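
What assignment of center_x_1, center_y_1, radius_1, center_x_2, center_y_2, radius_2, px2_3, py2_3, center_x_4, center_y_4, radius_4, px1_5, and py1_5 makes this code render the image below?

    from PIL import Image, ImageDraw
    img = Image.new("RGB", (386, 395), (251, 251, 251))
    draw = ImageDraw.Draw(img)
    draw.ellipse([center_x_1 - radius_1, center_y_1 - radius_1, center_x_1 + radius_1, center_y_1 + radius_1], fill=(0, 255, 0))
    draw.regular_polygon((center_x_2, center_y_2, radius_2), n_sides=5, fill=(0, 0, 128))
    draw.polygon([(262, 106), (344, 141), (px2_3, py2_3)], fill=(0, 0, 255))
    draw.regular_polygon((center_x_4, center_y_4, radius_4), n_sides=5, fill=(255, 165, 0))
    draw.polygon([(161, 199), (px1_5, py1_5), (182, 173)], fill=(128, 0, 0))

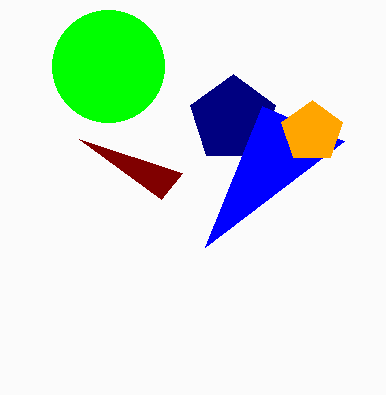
center_x_1 = 108; center_y_1 = 66; radius_1 = 56; center_x_2 = 233; center_y_2 = 119; radius_2 = 45; px2_3 = 205; py2_3 = 247; center_x_4 = 312; center_y_4 = 132; radius_4 = 32; px1_5 = 79; py1_5 = 139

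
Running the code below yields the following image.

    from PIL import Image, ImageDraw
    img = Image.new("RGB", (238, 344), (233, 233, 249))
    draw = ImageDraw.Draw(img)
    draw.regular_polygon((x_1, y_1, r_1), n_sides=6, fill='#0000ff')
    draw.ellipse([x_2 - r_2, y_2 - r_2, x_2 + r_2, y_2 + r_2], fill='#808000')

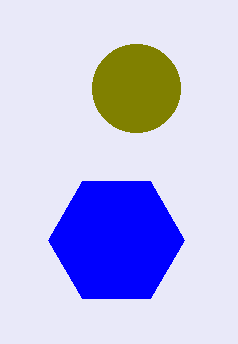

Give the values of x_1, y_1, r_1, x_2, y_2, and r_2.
x_1 = 116, y_1 = 240, r_1 = 68, x_2 = 136, y_2 = 88, r_2 = 44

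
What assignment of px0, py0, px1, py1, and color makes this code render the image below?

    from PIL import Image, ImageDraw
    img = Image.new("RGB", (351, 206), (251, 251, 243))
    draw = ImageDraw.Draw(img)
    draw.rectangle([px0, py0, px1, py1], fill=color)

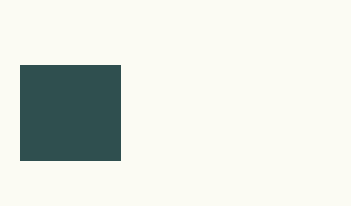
px0 = 20, py0 = 65, px1 = 120, py1 = 160, color = 'darkslategray'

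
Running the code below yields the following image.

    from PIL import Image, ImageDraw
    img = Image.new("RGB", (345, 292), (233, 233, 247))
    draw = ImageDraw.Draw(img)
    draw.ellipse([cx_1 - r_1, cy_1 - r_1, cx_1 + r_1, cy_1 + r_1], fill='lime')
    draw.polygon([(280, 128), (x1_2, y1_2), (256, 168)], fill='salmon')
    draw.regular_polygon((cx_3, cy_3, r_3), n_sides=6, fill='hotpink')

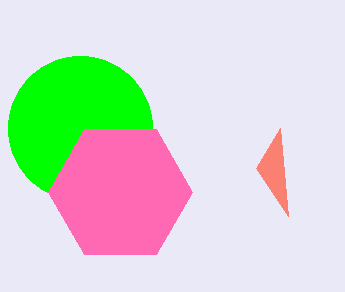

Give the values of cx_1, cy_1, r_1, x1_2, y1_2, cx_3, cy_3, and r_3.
cx_1 = 80; cy_1 = 128; r_1 = 72; x1_2 = 288; y1_2 = 216; cx_3 = 120; cy_3 = 192; r_3 = 72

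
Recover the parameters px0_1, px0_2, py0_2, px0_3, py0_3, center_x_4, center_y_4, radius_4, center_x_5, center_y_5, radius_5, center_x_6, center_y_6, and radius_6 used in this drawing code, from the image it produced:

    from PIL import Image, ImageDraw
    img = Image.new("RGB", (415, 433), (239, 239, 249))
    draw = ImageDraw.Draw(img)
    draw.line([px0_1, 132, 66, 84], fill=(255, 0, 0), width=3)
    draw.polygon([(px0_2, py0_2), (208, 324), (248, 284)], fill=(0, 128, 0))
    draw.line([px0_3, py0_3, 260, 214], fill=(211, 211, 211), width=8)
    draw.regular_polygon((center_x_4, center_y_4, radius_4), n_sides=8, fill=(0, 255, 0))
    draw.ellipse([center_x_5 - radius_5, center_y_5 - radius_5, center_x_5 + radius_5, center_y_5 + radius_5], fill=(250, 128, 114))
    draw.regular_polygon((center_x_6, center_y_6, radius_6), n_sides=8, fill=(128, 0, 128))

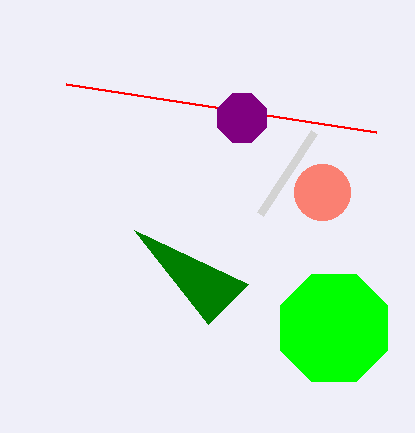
px0_1 = 376
px0_2 = 134
py0_2 = 230
px0_3 = 314
py0_3 = 132
center_x_4 = 334
center_y_4 = 328
radius_4 = 58
center_x_5 = 322
center_y_5 = 192
radius_5 = 28
center_x_6 = 242
center_y_6 = 118
radius_6 = 26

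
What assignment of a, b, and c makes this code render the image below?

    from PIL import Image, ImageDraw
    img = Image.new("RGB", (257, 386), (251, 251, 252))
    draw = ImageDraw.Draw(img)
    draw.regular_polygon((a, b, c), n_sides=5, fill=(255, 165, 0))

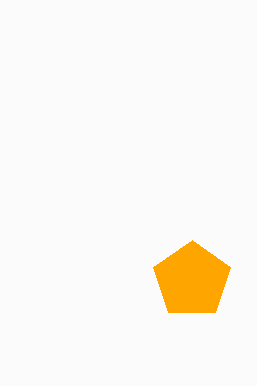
a = 192, b = 280, c = 40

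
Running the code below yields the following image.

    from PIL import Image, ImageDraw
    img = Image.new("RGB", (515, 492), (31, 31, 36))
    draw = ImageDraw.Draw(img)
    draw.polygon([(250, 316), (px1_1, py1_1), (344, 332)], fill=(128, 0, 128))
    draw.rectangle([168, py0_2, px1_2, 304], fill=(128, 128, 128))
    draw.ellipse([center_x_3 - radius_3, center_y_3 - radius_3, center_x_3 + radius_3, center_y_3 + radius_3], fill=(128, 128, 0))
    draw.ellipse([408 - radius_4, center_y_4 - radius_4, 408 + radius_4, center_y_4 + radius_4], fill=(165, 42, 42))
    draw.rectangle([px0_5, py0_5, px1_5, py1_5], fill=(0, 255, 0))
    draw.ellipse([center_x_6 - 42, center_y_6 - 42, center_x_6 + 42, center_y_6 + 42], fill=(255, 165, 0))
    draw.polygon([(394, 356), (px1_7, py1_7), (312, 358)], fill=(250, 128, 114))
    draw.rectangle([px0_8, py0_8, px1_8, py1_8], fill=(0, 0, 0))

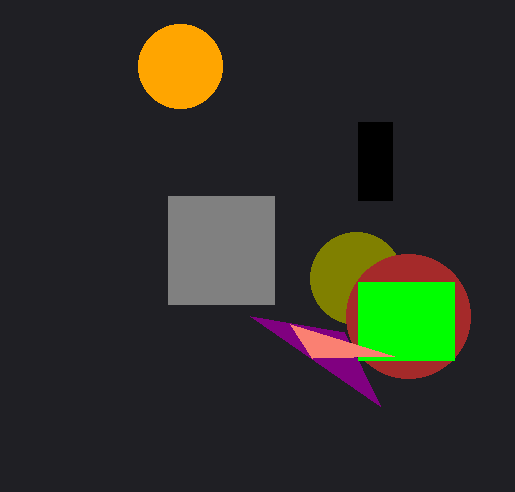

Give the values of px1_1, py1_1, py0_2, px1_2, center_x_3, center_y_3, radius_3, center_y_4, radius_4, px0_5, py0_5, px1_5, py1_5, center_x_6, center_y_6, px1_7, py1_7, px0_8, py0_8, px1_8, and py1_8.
px1_1 = 380
py1_1 = 406
py0_2 = 196
px1_2 = 274
center_x_3 = 356
center_y_3 = 278
radius_3 = 46
center_y_4 = 316
radius_4 = 62
px0_5 = 358
py0_5 = 282
px1_5 = 454
py1_5 = 360
center_x_6 = 180
center_y_6 = 66
px1_7 = 290
py1_7 = 324
px0_8 = 358
py0_8 = 122
px1_8 = 392
py1_8 = 200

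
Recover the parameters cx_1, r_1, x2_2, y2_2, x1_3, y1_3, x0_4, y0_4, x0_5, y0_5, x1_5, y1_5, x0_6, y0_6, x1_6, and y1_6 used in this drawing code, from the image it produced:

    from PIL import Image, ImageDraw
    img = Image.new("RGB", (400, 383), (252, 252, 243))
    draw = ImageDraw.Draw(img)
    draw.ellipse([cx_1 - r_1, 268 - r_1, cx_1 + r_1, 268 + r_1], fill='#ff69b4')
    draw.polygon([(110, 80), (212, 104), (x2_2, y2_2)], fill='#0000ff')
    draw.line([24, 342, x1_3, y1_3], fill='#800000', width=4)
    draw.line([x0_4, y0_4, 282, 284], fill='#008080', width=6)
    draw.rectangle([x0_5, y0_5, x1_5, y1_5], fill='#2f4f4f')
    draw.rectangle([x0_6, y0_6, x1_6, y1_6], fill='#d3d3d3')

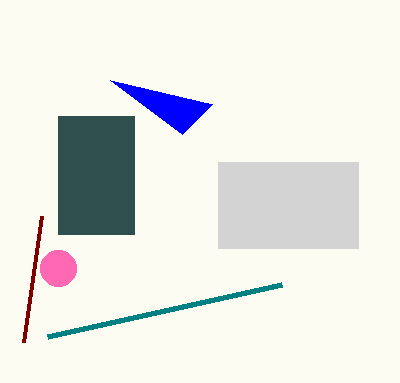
cx_1 = 58
r_1 = 18
x2_2 = 182
y2_2 = 134
x1_3 = 42
y1_3 = 216
x0_4 = 48
y0_4 = 336
x0_5 = 58
y0_5 = 116
x1_5 = 134
y1_5 = 234
x0_6 = 218
y0_6 = 162
x1_6 = 358
y1_6 = 248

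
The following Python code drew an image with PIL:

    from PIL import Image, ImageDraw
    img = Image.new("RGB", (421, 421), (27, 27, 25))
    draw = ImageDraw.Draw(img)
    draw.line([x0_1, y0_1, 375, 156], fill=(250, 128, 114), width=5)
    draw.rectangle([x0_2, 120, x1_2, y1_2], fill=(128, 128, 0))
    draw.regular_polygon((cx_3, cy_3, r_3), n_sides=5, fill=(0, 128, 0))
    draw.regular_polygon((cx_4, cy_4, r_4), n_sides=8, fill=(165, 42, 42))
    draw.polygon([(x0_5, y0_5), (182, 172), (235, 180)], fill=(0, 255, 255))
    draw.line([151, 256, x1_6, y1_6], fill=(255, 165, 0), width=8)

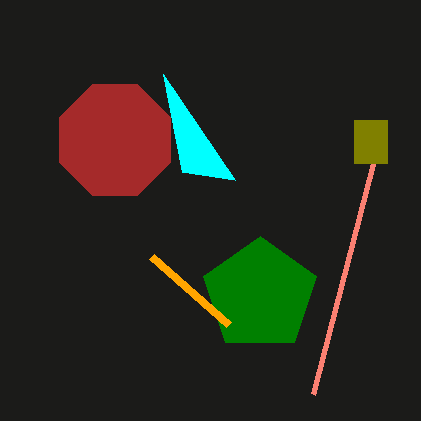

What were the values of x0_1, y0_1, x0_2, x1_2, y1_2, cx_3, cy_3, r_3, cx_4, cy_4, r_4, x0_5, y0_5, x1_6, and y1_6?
x0_1 = 313, y0_1 = 394, x0_2 = 354, x1_2 = 387, y1_2 = 163, cx_3 = 260, cy_3 = 295, r_3 = 59, cx_4 = 115, cy_4 = 140, r_4 = 60, x0_5 = 163, y0_5 = 74, x1_6 = 228, y1_6 = 324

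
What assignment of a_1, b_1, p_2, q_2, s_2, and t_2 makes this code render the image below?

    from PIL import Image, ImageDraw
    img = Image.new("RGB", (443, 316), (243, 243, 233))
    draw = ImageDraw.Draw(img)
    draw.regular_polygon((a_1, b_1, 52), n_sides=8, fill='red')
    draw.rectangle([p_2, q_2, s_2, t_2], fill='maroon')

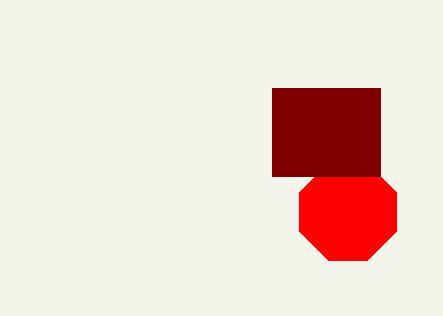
a_1 = 348
b_1 = 212
p_2 = 272
q_2 = 88
s_2 = 380
t_2 = 176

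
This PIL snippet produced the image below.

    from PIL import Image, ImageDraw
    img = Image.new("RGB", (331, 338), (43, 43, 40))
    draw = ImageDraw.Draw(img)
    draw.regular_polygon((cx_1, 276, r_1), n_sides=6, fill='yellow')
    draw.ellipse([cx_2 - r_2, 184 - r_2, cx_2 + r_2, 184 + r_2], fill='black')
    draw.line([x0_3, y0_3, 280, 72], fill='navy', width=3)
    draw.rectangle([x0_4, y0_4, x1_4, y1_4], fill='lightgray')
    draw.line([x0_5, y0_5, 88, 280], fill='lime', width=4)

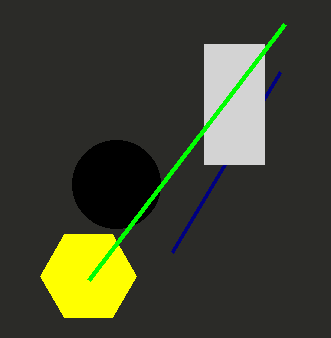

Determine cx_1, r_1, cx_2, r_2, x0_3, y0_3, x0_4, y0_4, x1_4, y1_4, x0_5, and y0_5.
cx_1 = 88, r_1 = 48, cx_2 = 116, r_2 = 44, x0_3 = 172, y0_3 = 252, x0_4 = 204, y0_4 = 44, x1_4 = 264, y1_4 = 164, x0_5 = 284, y0_5 = 24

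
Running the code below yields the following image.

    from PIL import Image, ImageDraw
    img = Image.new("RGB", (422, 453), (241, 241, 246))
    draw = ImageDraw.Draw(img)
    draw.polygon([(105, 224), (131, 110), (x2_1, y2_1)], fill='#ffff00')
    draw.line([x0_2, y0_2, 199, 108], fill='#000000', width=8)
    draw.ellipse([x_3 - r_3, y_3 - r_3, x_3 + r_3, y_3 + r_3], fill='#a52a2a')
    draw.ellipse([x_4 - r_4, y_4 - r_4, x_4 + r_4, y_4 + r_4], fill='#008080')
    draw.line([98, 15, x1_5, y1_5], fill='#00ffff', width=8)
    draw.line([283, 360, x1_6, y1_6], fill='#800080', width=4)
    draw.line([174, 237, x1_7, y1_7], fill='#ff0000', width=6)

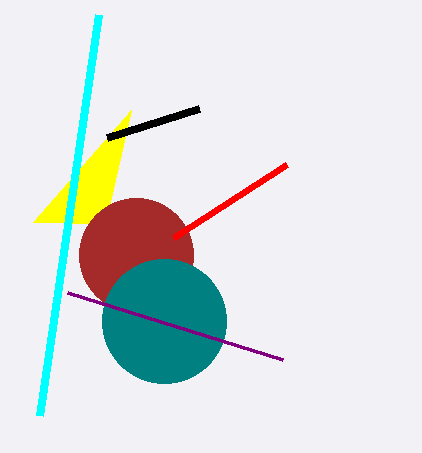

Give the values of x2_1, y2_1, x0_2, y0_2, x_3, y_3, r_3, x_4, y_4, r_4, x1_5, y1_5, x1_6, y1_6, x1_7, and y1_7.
x2_1 = 33
y2_1 = 222
x0_2 = 107
y0_2 = 137
x_3 = 136
y_3 = 255
r_3 = 57
x_4 = 164
y_4 = 321
r_4 = 62
x1_5 = 39
y1_5 = 416
x1_6 = 68
y1_6 = 293
x1_7 = 287
y1_7 = 164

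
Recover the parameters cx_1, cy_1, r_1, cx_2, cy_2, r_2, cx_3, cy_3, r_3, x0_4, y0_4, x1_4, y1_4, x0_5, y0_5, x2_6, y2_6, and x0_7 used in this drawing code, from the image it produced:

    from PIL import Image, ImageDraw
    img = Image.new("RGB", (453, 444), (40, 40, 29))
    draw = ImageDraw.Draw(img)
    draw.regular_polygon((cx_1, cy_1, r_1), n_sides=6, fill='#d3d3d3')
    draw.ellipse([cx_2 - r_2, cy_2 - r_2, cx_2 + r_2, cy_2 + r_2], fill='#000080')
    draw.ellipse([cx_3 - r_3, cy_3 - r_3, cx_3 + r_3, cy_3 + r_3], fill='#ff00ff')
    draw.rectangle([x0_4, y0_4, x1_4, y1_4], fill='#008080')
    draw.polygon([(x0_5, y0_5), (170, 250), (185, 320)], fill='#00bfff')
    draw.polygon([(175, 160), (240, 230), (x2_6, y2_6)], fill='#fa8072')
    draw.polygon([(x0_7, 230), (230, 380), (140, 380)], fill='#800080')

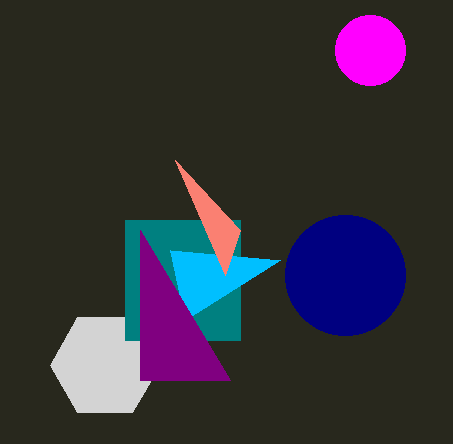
cx_1 = 105; cy_1 = 365; r_1 = 55; cx_2 = 345; cy_2 = 275; r_2 = 60; cx_3 = 370; cy_3 = 50; r_3 = 35; x0_4 = 125; y0_4 = 220; x1_4 = 240; y1_4 = 340; x0_5 = 280; y0_5 = 260; x2_6 = 225; y2_6 = 275; x0_7 = 140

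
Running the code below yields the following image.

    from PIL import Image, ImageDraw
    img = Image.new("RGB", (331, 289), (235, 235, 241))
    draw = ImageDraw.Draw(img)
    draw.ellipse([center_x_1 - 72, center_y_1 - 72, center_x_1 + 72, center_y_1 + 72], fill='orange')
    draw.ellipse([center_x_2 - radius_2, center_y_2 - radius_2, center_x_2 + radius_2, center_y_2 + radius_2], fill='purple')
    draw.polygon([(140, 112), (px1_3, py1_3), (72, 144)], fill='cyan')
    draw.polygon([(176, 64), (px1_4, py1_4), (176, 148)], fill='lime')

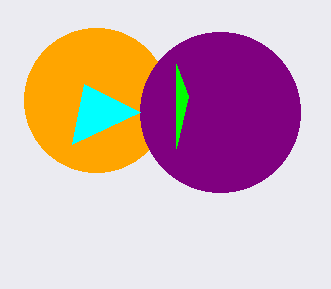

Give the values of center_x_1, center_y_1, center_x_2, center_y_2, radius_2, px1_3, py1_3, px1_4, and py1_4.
center_x_1 = 96
center_y_1 = 100
center_x_2 = 220
center_y_2 = 112
radius_2 = 80
px1_3 = 84
py1_3 = 84
px1_4 = 188
py1_4 = 96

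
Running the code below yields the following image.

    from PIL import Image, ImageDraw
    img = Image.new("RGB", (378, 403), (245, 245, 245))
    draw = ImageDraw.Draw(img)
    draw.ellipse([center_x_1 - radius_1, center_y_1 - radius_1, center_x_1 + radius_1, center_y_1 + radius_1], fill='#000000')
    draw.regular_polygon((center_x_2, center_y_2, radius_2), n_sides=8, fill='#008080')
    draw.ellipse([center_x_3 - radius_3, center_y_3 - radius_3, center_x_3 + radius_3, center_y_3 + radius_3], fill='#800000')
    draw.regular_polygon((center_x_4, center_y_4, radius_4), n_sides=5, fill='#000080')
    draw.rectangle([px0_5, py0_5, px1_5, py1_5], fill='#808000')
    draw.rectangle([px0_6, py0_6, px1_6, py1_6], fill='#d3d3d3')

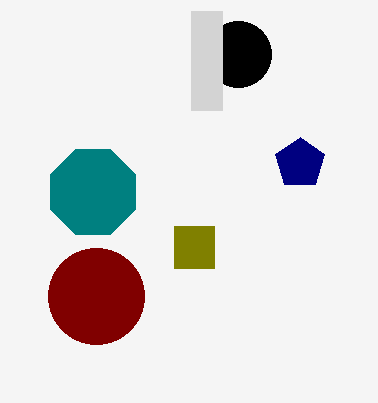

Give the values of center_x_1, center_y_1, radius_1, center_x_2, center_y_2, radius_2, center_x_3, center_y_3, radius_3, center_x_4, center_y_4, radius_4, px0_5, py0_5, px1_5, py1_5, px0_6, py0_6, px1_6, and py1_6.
center_x_1 = 238; center_y_1 = 54; radius_1 = 33; center_x_2 = 93; center_y_2 = 192; radius_2 = 46; center_x_3 = 96; center_y_3 = 296; radius_3 = 48; center_x_4 = 300; center_y_4 = 163; radius_4 = 26; px0_5 = 174; py0_5 = 226; px1_5 = 214; py1_5 = 268; px0_6 = 191; py0_6 = 11; px1_6 = 222; py1_6 = 110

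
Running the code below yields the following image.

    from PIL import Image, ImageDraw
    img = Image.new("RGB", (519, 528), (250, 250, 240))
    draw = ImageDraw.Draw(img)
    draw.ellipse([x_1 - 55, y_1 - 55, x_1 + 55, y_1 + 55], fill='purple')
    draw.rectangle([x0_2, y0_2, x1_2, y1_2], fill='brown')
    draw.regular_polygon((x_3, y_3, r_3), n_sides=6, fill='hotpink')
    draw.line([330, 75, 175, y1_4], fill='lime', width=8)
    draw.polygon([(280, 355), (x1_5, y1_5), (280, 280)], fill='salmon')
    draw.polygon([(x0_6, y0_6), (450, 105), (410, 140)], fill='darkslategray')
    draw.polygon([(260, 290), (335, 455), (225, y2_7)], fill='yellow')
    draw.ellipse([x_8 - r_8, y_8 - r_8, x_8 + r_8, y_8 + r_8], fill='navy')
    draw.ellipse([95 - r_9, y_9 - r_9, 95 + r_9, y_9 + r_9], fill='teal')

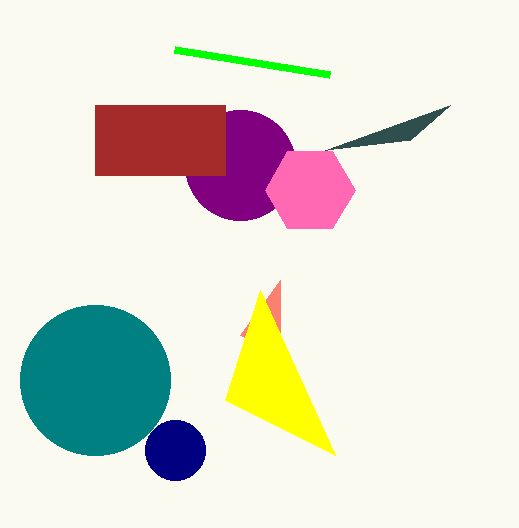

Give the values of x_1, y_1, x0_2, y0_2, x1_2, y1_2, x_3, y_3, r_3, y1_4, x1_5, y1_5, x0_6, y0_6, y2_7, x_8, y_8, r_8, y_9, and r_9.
x_1 = 240, y_1 = 165, x0_2 = 95, y0_2 = 105, x1_2 = 225, y1_2 = 175, x_3 = 310, y_3 = 190, r_3 = 45, y1_4 = 50, x1_5 = 240, y1_5 = 335, x0_6 = 325, y0_6 = 150, y2_7 = 400, x_8 = 175, y_8 = 450, r_8 = 30, y_9 = 380, r_9 = 75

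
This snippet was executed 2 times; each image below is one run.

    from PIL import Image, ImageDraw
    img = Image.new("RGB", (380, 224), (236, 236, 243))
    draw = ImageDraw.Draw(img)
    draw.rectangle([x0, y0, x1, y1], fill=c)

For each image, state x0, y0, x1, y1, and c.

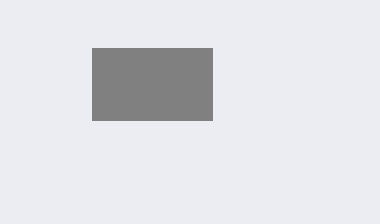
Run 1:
x0 = 92; y0 = 48; x1 = 212; y1 = 120; c = 'gray'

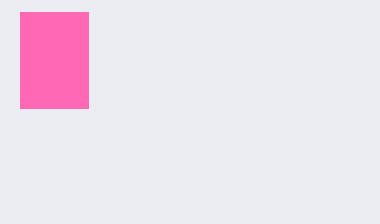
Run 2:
x0 = 20, y0 = 12, x1 = 88, y1 = 108, c = 'hotpink'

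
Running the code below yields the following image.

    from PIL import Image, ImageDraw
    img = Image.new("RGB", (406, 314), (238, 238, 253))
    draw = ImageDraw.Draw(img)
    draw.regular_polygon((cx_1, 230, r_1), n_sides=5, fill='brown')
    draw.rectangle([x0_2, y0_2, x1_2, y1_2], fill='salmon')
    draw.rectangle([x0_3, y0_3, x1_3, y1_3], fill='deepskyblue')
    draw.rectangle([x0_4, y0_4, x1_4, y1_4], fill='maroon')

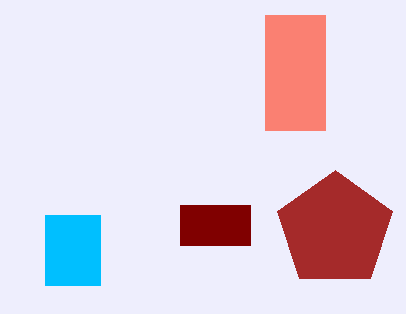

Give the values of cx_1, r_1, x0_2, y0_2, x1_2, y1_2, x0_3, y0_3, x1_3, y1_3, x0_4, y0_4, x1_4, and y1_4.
cx_1 = 335
r_1 = 60
x0_2 = 265
y0_2 = 15
x1_2 = 325
y1_2 = 130
x0_3 = 45
y0_3 = 215
x1_3 = 100
y1_3 = 285
x0_4 = 180
y0_4 = 205
x1_4 = 250
y1_4 = 245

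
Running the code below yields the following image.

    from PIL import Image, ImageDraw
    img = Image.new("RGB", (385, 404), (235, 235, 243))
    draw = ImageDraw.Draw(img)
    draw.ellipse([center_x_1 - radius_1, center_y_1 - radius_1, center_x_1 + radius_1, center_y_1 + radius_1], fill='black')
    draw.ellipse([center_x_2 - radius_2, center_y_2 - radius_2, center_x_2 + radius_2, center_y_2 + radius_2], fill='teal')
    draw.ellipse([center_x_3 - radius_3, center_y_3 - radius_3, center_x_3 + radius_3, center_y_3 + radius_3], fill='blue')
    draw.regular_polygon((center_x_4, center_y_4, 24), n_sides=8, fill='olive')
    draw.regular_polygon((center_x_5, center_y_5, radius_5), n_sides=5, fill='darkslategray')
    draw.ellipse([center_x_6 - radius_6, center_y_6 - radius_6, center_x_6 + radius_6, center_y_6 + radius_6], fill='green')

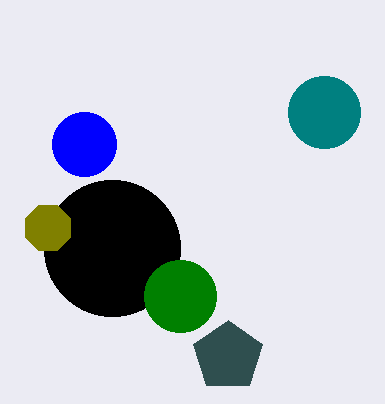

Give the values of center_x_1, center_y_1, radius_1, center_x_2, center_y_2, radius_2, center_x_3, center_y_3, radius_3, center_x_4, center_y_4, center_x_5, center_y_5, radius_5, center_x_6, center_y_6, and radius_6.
center_x_1 = 112, center_y_1 = 248, radius_1 = 68, center_x_2 = 324, center_y_2 = 112, radius_2 = 36, center_x_3 = 84, center_y_3 = 144, radius_3 = 32, center_x_4 = 48, center_y_4 = 228, center_x_5 = 228, center_y_5 = 356, radius_5 = 36, center_x_6 = 180, center_y_6 = 296, radius_6 = 36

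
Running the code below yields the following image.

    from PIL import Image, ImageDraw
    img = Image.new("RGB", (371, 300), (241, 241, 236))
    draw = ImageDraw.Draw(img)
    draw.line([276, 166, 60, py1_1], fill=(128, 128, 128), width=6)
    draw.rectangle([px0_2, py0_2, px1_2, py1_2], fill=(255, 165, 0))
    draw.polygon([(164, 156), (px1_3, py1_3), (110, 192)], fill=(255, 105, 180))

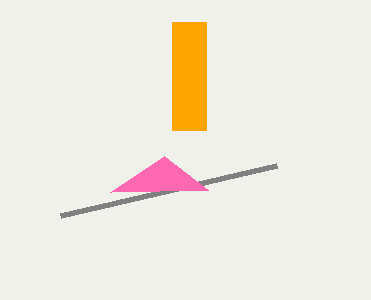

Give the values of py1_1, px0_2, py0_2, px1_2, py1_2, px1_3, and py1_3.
py1_1 = 216
px0_2 = 172
py0_2 = 22
px1_2 = 206
py1_2 = 130
px1_3 = 208
py1_3 = 190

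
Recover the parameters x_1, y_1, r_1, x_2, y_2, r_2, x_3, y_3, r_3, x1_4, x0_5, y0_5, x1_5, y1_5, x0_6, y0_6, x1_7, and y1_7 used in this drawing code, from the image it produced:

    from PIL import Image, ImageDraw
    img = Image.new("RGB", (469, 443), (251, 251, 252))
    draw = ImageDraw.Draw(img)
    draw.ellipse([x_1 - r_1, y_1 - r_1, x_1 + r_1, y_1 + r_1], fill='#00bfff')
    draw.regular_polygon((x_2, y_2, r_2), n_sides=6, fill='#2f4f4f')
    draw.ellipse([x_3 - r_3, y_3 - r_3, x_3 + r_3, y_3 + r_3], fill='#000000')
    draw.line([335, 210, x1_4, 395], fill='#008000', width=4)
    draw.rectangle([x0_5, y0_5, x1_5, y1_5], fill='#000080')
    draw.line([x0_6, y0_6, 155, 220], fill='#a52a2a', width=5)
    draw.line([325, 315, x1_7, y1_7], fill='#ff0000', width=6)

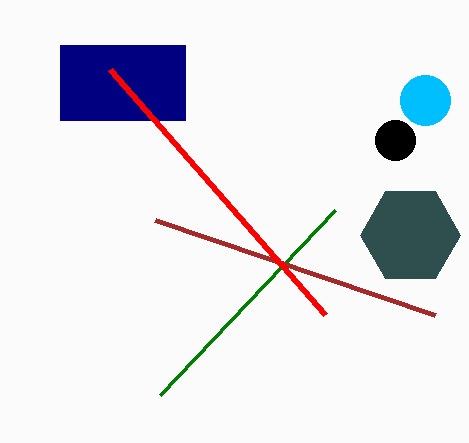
x_1 = 425, y_1 = 100, r_1 = 25, x_2 = 410, y_2 = 235, r_2 = 50, x_3 = 395, y_3 = 140, r_3 = 20, x1_4 = 160, x0_5 = 60, y0_5 = 45, x1_5 = 185, y1_5 = 120, x0_6 = 435, y0_6 = 315, x1_7 = 110, y1_7 = 70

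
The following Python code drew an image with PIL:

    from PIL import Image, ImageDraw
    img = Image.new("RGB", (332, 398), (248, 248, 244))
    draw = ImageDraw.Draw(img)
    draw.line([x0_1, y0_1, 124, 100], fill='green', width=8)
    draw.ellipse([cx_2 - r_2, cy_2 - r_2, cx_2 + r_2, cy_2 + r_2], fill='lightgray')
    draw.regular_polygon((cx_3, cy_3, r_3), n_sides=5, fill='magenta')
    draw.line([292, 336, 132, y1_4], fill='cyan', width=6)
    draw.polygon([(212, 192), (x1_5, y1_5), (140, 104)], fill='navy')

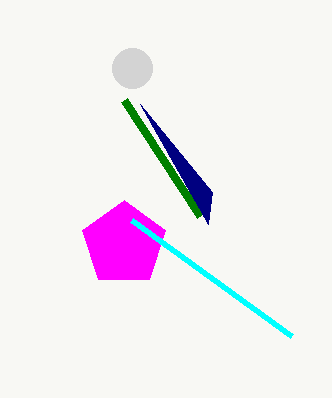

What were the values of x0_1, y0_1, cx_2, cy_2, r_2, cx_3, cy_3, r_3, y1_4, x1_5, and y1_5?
x0_1 = 200, y0_1 = 216, cx_2 = 132, cy_2 = 68, r_2 = 20, cx_3 = 124, cy_3 = 244, r_3 = 44, y1_4 = 220, x1_5 = 208, y1_5 = 224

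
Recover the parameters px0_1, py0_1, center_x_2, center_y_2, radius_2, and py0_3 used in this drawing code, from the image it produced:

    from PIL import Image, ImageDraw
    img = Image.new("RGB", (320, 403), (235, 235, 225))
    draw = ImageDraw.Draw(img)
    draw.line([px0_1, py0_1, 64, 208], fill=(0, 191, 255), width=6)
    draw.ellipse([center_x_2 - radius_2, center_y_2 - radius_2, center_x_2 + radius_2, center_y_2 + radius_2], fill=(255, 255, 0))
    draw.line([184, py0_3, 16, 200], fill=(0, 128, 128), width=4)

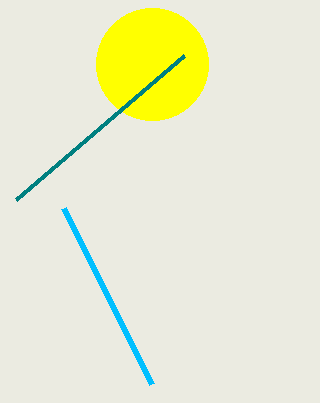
px0_1 = 152
py0_1 = 384
center_x_2 = 152
center_y_2 = 64
radius_2 = 56
py0_3 = 56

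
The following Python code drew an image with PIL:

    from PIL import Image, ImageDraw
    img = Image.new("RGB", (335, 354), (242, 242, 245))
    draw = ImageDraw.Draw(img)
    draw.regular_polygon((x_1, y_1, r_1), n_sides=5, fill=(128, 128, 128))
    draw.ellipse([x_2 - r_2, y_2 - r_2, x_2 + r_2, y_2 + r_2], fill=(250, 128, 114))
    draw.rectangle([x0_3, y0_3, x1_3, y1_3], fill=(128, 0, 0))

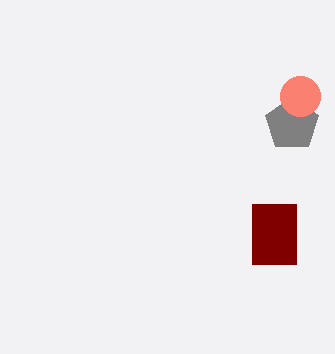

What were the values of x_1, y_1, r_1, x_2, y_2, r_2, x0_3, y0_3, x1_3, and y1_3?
x_1 = 292, y_1 = 124, r_1 = 28, x_2 = 300, y_2 = 96, r_2 = 20, x0_3 = 252, y0_3 = 204, x1_3 = 296, y1_3 = 264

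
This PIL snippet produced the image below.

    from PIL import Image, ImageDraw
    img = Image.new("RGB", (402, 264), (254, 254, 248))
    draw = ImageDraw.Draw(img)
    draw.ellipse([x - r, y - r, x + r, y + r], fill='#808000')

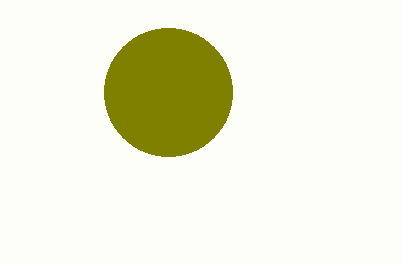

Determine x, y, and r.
x = 168; y = 92; r = 64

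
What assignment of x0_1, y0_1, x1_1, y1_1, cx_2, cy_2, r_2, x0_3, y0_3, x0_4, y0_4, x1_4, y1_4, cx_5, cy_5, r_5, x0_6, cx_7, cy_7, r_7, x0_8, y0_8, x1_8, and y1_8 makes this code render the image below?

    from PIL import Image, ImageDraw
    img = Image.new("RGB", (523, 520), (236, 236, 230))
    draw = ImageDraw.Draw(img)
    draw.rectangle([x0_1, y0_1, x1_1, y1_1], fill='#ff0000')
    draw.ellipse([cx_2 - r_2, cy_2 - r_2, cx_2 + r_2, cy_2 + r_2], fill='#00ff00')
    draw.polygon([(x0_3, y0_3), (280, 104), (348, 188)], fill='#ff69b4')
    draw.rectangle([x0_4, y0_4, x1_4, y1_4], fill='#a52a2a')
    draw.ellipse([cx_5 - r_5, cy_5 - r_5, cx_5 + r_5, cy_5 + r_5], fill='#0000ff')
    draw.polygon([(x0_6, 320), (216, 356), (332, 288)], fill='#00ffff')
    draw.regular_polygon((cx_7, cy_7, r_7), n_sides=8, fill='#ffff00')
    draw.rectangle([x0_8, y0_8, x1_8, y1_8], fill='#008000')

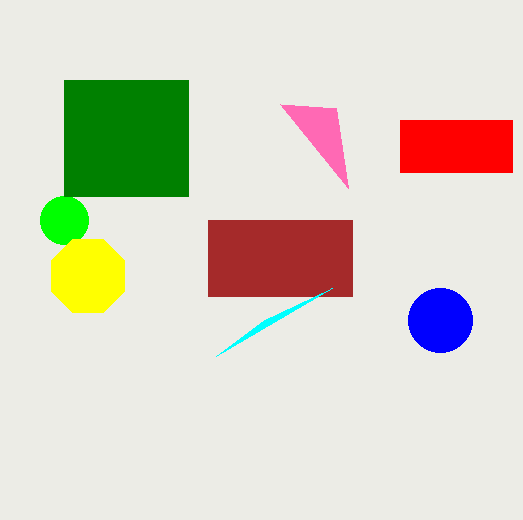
x0_1 = 400, y0_1 = 120, x1_1 = 512, y1_1 = 172, cx_2 = 64, cy_2 = 220, r_2 = 24, x0_3 = 336, y0_3 = 108, x0_4 = 208, y0_4 = 220, x1_4 = 352, y1_4 = 296, cx_5 = 440, cy_5 = 320, r_5 = 32, x0_6 = 264, cx_7 = 88, cy_7 = 276, r_7 = 40, x0_8 = 64, y0_8 = 80, x1_8 = 188, y1_8 = 196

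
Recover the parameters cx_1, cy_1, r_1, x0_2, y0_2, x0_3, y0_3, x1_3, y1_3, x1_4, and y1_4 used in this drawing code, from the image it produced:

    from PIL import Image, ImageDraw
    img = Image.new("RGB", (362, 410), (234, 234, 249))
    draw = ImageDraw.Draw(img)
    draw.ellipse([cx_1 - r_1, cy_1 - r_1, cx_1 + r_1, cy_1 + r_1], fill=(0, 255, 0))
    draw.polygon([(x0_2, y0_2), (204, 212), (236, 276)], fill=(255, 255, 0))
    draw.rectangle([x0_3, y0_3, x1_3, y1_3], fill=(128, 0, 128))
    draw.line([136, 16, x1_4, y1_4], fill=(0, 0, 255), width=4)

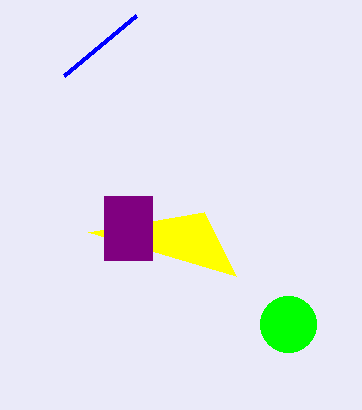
cx_1 = 288; cy_1 = 324; r_1 = 28; x0_2 = 88; y0_2 = 232; x0_3 = 104; y0_3 = 196; x1_3 = 152; y1_3 = 260; x1_4 = 64; y1_4 = 76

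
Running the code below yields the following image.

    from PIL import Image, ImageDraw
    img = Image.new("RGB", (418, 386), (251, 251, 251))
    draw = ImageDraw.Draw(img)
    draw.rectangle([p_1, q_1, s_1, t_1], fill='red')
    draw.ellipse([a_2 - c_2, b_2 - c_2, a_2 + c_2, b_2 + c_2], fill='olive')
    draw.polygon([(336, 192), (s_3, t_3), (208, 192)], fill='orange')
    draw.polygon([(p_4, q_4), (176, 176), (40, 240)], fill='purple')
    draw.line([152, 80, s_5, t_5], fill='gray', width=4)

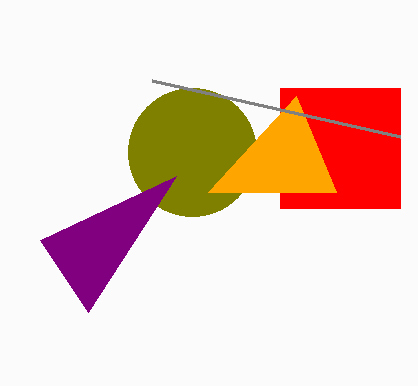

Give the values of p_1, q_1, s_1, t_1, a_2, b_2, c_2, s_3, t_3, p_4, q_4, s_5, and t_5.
p_1 = 280, q_1 = 88, s_1 = 400, t_1 = 208, a_2 = 192, b_2 = 152, c_2 = 64, s_3 = 296, t_3 = 96, p_4 = 88, q_4 = 312, s_5 = 400, t_5 = 136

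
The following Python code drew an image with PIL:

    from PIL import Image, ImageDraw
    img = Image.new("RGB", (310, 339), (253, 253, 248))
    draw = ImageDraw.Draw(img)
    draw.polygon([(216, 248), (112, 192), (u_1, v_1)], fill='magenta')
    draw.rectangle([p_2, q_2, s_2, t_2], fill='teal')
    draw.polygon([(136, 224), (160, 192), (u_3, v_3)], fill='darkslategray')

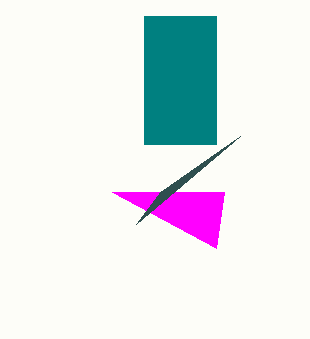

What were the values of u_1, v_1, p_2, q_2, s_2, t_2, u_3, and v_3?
u_1 = 224; v_1 = 192; p_2 = 144; q_2 = 16; s_2 = 216; t_2 = 144; u_3 = 240; v_3 = 136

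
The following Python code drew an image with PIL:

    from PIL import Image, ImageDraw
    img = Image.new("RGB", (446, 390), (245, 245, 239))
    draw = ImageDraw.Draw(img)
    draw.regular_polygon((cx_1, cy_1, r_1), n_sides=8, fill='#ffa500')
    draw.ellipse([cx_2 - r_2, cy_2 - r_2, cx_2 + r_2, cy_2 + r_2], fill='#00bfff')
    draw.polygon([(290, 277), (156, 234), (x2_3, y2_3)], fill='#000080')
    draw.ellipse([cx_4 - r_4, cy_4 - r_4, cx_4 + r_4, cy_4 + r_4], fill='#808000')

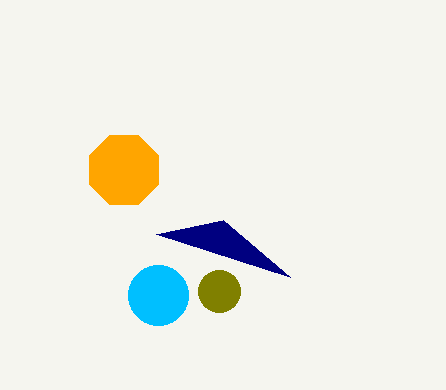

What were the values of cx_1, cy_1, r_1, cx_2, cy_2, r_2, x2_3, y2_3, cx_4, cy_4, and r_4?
cx_1 = 124; cy_1 = 170; r_1 = 37; cx_2 = 158; cy_2 = 295; r_2 = 30; x2_3 = 223; y2_3 = 220; cx_4 = 219; cy_4 = 291; r_4 = 21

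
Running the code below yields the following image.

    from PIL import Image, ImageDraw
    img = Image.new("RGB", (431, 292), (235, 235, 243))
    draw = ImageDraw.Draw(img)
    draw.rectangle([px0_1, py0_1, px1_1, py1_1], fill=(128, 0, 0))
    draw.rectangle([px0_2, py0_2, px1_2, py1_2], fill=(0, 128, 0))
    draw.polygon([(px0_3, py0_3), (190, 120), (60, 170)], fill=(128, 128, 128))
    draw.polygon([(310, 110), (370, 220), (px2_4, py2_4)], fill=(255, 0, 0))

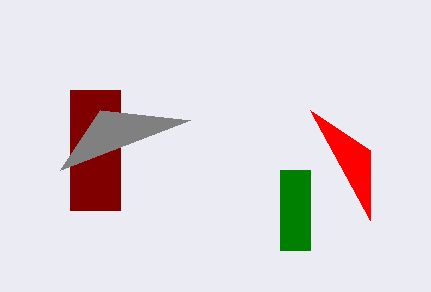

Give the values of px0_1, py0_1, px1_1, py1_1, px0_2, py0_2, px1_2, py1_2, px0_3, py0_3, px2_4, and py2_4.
px0_1 = 70
py0_1 = 90
px1_1 = 120
py1_1 = 210
px0_2 = 280
py0_2 = 170
px1_2 = 310
py1_2 = 250
px0_3 = 100
py0_3 = 110
px2_4 = 370
py2_4 = 150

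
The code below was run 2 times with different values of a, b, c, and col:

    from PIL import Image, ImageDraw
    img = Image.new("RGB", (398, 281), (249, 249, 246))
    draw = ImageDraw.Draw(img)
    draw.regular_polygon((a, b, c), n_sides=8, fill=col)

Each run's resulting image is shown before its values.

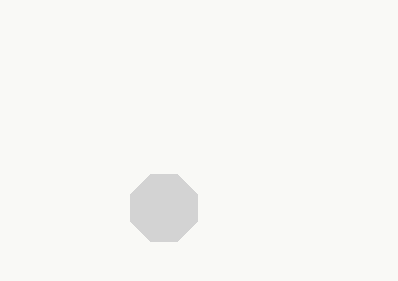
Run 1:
a = 164, b = 208, c = 36, col = 'lightgray'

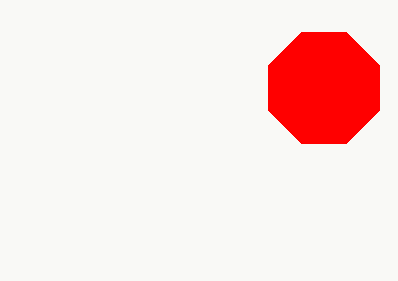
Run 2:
a = 324; b = 88; c = 60; col = 'red'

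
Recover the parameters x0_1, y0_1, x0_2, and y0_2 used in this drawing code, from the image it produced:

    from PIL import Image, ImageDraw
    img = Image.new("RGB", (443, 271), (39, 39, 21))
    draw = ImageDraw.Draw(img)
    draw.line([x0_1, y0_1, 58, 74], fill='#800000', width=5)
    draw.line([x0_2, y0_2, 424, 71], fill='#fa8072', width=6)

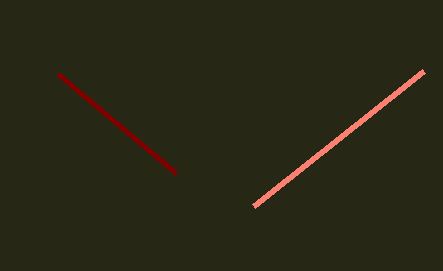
x0_1 = 176; y0_1 = 173; x0_2 = 254; y0_2 = 206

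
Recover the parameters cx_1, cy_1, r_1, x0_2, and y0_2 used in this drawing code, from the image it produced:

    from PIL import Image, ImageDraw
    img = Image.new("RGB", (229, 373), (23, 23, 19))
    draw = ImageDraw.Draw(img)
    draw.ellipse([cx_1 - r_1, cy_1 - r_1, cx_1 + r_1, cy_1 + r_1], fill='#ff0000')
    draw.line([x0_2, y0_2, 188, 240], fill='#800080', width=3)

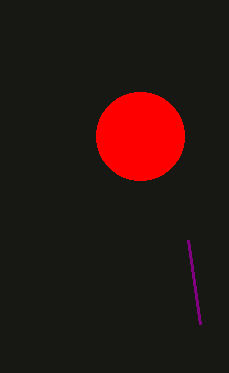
cx_1 = 140, cy_1 = 136, r_1 = 44, x0_2 = 200, y0_2 = 324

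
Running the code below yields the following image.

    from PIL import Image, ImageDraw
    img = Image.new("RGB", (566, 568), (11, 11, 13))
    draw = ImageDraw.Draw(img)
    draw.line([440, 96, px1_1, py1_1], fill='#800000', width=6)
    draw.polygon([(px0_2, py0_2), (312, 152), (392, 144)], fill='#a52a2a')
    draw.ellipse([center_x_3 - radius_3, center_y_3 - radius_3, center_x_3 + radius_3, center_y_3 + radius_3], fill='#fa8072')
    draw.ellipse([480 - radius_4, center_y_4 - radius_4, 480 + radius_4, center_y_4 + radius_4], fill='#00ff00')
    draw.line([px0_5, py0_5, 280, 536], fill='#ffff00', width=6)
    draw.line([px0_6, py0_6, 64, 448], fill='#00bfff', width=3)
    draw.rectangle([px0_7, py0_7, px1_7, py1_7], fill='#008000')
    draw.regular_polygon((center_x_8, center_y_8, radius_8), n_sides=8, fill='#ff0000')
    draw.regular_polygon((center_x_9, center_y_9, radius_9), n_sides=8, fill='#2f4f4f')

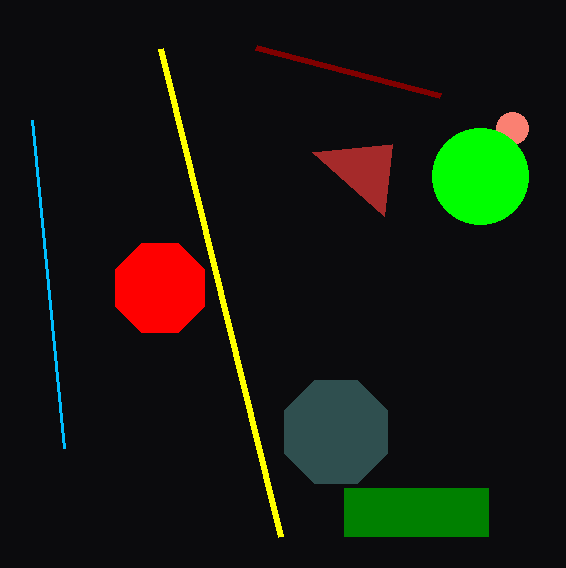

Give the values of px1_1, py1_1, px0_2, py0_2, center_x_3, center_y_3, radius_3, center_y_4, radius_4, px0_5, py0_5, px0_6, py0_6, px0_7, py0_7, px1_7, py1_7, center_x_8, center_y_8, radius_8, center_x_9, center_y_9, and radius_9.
px1_1 = 256
py1_1 = 48
px0_2 = 384
py0_2 = 216
center_x_3 = 512
center_y_3 = 128
radius_3 = 16
center_y_4 = 176
radius_4 = 48
px0_5 = 160
py0_5 = 48
px0_6 = 32
py0_6 = 120
px0_7 = 344
py0_7 = 488
px1_7 = 488
py1_7 = 536
center_x_8 = 160
center_y_8 = 288
radius_8 = 48
center_x_9 = 336
center_y_9 = 432
radius_9 = 56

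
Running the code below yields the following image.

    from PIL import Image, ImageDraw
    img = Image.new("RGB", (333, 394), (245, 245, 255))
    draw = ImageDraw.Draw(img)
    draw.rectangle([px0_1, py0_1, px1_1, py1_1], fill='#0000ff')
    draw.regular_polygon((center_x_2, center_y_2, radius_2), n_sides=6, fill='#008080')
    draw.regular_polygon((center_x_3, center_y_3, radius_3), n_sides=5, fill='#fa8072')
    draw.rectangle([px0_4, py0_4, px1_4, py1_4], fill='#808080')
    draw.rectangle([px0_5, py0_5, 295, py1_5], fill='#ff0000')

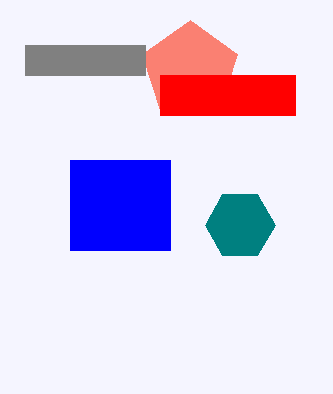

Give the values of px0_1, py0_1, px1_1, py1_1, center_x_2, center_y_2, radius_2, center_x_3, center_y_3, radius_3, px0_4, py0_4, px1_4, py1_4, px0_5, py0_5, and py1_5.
px0_1 = 70, py0_1 = 160, px1_1 = 170, py1_1 = 250, center_x_2 = 240, center_y_2 = 225, radius_2 = 35, center_x_3 = 190, center_y_3 = 70, radius_3 = 50, px0_4 = 25, py0_4 = 45, px1_4 = 145, py1_4 = 75, px0_5 = 160, py0_5 = 75, py1_5 = 115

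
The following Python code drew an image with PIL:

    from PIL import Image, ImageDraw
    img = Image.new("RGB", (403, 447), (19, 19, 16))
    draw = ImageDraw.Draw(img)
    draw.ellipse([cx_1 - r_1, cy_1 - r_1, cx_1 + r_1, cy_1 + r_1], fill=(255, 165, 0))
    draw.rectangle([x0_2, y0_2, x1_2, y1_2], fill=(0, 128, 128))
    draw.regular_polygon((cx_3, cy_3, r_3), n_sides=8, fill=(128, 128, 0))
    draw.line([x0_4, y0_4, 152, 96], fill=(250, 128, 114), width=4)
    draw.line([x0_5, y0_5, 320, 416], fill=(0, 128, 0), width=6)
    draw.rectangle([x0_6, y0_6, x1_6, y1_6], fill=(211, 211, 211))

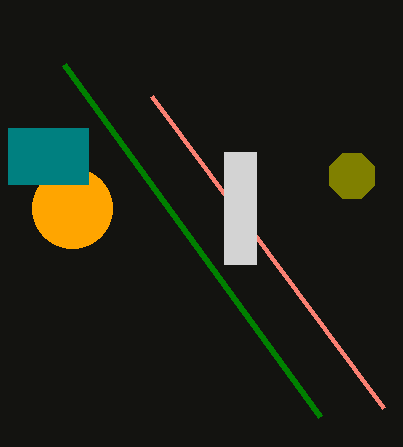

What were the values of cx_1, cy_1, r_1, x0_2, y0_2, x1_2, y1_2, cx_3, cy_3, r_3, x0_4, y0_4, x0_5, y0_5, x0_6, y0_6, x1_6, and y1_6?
cx_1 = 72, cy_1 = 208, r_1 = 40, x0_2 = 8, y0_2 = 128, x1_2 = 88, y1_2 = 184, cx_3 = 352, cy_3 = 176, r_3 = 24, x0_4 = 384, y0_4 = 408, x0_5 = 64, y0_5 = 64, x0_6 = 224, y0_6 = 152, x1_6 = 256, y1_6 = 264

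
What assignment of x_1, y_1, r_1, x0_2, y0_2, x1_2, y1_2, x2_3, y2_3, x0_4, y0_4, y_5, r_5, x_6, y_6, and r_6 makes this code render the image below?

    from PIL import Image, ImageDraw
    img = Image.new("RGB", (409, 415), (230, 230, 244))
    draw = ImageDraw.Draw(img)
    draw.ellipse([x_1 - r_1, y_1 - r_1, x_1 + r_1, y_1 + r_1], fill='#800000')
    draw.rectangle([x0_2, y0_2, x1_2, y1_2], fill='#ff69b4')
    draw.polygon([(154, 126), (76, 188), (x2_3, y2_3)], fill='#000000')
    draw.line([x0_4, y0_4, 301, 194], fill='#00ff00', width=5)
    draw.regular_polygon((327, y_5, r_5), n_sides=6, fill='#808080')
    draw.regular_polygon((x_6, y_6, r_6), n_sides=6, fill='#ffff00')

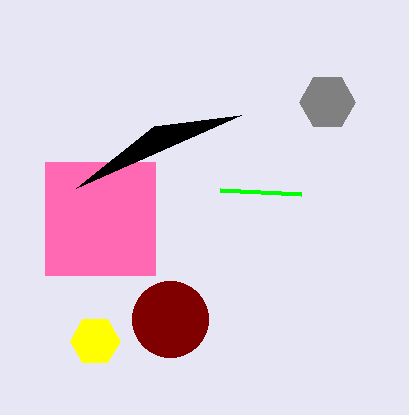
x_1 = 170, y_1 = 319, r_1 = 38, x0_2 = 45, y0_2 = 162, x1_2 = 155, y1_2 = 275, x2_3 = 241, y2_3 = 115, x0_4 = 220, y0_4 = 190, y_5 = 102, r_5 = 28, x_6 = 95, y_6 = 341, r_6 = 25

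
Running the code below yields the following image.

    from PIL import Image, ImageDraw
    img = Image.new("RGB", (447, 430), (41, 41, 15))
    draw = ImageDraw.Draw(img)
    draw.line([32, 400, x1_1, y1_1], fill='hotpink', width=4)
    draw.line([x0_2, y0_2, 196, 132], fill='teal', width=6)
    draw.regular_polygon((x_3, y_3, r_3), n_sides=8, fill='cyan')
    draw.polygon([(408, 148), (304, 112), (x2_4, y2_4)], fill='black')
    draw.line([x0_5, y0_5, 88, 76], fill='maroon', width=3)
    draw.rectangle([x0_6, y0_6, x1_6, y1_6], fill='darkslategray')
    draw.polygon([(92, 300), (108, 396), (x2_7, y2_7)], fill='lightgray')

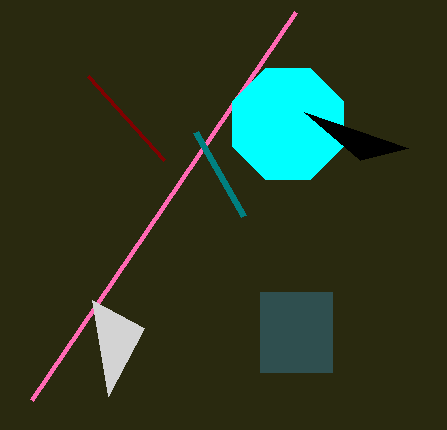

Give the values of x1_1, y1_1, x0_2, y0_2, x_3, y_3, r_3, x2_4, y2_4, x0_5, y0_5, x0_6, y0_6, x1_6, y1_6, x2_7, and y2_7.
x1_1 = 296
y1_1 = 12
x0_2 = 244
y0_2 = 216
x_3 = 288
y_3 = 124
r_3 = 60
x2_4 = 360
y2_4 = 160
x0_5 = 164
y0_5 = 160
x0_6 = 260
y0_6 = 292
x1_6 = 332
y1_6 = 372
x2_7 = 144
y2_7 = 328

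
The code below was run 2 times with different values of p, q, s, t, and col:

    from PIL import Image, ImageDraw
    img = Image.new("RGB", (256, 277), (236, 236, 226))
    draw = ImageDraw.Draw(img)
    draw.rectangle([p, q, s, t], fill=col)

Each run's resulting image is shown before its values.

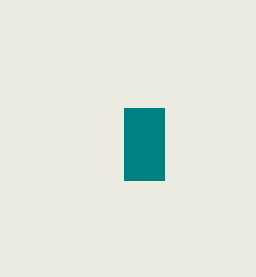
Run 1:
p = 124; q = 108; s = 164; t = 180; col = 'teal'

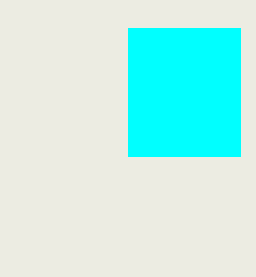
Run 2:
p = 128
q = 28
s = 240
t = 156
col = 'cyan'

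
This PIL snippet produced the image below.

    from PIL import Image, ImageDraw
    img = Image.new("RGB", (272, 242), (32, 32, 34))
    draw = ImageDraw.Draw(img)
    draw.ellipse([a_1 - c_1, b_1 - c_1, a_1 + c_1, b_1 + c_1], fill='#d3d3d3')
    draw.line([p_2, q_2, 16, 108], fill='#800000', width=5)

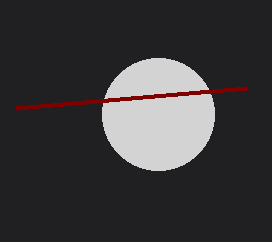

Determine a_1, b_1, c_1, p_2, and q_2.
a_1 = 158
b_1 = 114
c_1 = 56
p_2 = 246
q_2 = 88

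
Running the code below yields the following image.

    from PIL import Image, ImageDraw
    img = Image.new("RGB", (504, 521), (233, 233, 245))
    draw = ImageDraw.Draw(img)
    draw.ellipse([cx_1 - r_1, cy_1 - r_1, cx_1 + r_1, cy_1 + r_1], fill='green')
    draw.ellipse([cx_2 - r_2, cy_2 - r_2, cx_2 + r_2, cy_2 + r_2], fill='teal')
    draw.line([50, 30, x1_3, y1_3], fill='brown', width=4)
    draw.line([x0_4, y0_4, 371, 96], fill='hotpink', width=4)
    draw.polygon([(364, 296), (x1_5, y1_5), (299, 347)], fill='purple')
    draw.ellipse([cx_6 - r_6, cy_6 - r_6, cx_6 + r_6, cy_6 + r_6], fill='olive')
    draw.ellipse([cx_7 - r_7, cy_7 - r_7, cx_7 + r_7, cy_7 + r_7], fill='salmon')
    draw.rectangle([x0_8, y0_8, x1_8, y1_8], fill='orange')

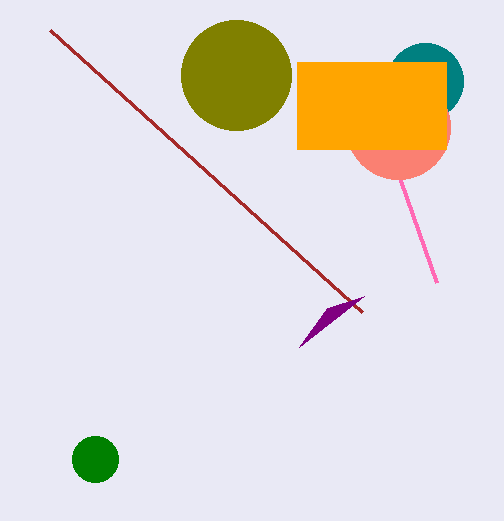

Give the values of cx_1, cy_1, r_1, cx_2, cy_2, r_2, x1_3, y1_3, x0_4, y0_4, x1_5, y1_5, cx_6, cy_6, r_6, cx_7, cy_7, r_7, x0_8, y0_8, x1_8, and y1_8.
cx_1 = 95, cy_1 = 459, r_1 = 23, cx_2 = 425, cy_2 = 81, r_2 = 38, x1_3 = 362, y1_3 = 312, x0_4 = 437, y0_4 = 283, x1_5 = 327, y1_5 = 308, cx_6 = 236, cy_6 = 75, r_6 = 55, cx_7 = 398, cy_7 = 127, r_7 = 52, x0_8 = 297, y0_8 = 62, x1_8 = 446, y1_8 = 149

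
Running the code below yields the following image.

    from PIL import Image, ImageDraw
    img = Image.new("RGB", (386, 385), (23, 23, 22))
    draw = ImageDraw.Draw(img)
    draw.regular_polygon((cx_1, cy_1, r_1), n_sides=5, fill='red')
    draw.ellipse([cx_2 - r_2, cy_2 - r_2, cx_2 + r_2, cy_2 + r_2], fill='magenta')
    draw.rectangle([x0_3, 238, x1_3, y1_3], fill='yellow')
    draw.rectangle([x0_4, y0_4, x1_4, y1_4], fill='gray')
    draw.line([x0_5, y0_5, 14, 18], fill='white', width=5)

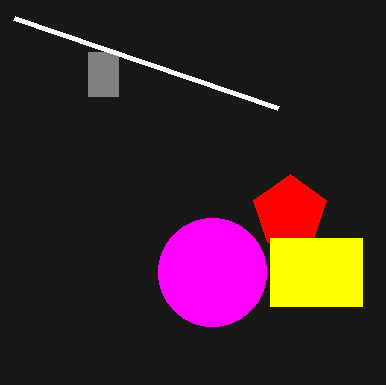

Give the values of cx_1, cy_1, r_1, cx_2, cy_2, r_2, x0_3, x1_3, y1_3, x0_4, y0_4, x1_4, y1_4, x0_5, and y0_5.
cx_1 = 290, cy_1 = 212, r_1 = 38, cx_2 = 212, cy_2 = 272, r_2 = 54, x0_3 = 270, x1_3 = 362, y1_3 = 306, x0_4 = 88, y0_4 = 52, x1_4 = 118, y1_4 = 96, x0_5 = 278, y0_5 = 108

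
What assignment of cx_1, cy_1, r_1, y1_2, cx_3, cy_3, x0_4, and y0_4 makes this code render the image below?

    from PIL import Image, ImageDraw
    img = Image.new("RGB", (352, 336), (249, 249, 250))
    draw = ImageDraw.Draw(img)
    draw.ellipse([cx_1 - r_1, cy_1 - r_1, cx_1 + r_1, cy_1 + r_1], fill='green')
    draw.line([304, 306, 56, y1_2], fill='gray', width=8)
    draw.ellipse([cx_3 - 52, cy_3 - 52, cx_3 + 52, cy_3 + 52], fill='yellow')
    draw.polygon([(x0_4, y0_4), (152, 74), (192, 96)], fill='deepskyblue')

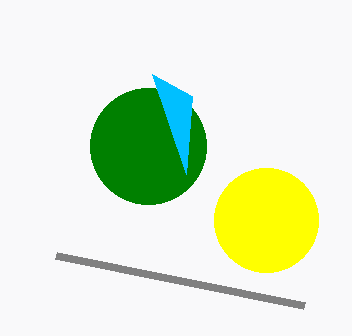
cx_1 = 148, cy_1 = 146, r_1 = 58, y1_2 = 256, cx_3 = 266, cy_3 = 220, x0_4 = 186, y0_4 = 174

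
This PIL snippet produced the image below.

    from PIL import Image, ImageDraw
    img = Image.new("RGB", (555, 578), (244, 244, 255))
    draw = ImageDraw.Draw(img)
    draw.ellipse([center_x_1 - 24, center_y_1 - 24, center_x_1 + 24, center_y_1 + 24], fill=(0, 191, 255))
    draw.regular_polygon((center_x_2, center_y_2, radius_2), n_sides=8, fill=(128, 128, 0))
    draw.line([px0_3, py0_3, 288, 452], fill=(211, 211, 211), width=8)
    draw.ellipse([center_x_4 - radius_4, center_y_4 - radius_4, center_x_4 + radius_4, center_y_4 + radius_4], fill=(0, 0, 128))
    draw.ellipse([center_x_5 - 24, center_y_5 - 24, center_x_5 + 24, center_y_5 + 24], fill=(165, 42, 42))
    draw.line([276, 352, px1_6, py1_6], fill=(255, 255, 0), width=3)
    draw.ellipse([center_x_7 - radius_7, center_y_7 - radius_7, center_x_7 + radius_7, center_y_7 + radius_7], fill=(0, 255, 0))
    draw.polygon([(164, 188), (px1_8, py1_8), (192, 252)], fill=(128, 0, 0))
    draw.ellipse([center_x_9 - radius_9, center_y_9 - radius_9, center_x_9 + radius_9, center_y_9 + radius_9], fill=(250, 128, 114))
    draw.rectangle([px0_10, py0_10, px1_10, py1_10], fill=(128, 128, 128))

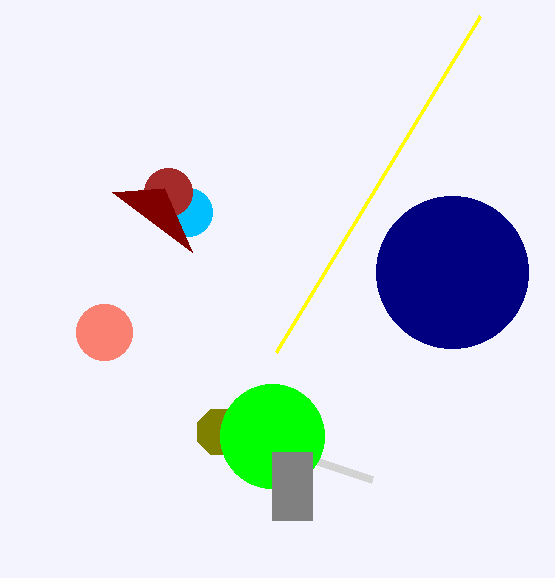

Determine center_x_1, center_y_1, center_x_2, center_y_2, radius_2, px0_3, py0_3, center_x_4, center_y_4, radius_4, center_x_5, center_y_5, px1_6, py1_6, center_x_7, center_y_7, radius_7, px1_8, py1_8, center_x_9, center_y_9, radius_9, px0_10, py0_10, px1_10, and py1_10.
center_x_1 = 188; center_y_1 = 212; center_x_2 = 220; center_y_2 = 432; radius_2 = 24; px0_3 = 372; py0_3 = 480; center_x_4 = 452; center_y_4 = 272; radius_4 = 76; center_x_5 = 168; center_y_5 = 192; px1_6 = 480; py1_6 = 16; center_x_7 = 272; center_y_7 = 436; radius_7 = 52; px1_8 = 112; py1_8 = 192; center_x_9 = 104; center_y_9 = 332; radius_9 = 28; px0_10 = 272; py0_10 = 452; px1_10 = 312; py1_10 = 520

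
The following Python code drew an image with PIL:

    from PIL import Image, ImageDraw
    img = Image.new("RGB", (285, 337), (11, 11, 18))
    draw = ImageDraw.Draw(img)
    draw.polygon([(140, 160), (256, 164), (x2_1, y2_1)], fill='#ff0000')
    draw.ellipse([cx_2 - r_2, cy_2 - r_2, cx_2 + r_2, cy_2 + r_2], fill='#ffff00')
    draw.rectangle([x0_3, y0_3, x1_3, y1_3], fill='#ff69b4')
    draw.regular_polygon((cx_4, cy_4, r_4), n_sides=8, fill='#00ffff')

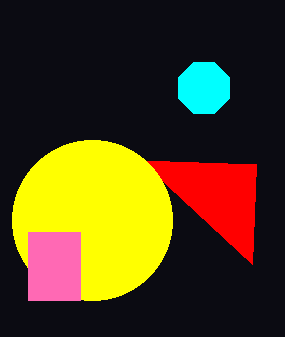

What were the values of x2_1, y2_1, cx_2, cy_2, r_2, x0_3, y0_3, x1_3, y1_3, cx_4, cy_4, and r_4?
x2_1 = 252; y2_1 = 264; cx_2 = 92; cy_2 = 220; r_2 = 80; x0_3 = 28; y0_3 = 232; x1_3 = 80; y1_3 = 300; cx_4 = 204; cy_4 = 88; r_4 = 28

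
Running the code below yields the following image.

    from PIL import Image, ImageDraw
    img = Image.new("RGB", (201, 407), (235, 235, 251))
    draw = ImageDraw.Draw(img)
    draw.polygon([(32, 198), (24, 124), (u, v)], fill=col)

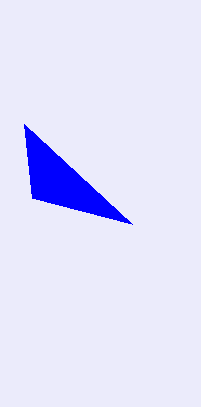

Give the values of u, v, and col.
u = 132; v = 224; col = 'blue'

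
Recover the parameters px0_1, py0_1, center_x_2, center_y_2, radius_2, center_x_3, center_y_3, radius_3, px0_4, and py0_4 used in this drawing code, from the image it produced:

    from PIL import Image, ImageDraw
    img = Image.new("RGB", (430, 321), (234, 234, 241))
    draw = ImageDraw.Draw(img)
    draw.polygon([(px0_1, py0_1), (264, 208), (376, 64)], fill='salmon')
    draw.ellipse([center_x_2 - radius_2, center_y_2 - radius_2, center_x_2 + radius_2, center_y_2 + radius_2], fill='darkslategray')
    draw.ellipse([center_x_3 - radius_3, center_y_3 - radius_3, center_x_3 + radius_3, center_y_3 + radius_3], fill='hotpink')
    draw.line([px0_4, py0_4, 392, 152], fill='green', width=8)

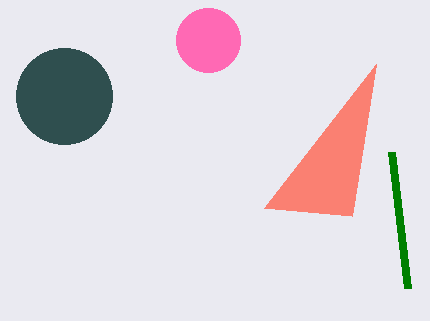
px0_1 = 352, py0_1 = 216, center_x_2 = 64, center_y_2 = 96, radius_2 = 48, center_x_3 = 208, center_y_3 = 40, radius_3 = 32, px0_4 = 408, py0_4 = 288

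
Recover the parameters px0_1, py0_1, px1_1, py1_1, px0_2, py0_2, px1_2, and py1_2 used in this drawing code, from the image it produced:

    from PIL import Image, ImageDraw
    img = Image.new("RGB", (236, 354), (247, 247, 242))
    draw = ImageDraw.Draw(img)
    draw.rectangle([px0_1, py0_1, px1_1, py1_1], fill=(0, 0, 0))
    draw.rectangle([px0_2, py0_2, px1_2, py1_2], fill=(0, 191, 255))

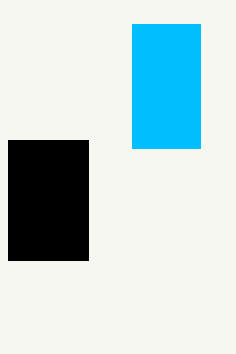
px0_1 = 8, py0_1 = 140, px1_1 = 88, py1_1 = 260, px0_2 = 132, py0_2 = 24, px1_2 = 200, py1_2 = 148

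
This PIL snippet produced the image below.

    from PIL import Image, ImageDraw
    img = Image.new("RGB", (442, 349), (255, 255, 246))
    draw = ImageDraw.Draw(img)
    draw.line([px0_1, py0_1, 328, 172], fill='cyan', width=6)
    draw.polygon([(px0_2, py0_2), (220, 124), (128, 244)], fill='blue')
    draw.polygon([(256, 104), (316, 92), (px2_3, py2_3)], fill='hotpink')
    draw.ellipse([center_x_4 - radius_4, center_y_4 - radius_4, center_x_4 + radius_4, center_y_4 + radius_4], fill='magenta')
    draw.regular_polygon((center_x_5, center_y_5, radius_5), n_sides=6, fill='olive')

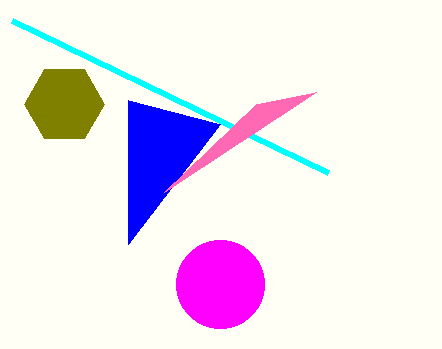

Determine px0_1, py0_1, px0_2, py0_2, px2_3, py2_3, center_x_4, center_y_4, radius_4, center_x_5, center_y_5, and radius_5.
px0_1 = 12; py0_1 = 20; px0_2 = 128; py0_2 = 100; px2_3 = 164; py2_3 = 192; center_x_4 = 220; center_y_4 = 284; radius_4 = 44; center_x_5 = 64; center_y_5 = 104; radius_5 = 40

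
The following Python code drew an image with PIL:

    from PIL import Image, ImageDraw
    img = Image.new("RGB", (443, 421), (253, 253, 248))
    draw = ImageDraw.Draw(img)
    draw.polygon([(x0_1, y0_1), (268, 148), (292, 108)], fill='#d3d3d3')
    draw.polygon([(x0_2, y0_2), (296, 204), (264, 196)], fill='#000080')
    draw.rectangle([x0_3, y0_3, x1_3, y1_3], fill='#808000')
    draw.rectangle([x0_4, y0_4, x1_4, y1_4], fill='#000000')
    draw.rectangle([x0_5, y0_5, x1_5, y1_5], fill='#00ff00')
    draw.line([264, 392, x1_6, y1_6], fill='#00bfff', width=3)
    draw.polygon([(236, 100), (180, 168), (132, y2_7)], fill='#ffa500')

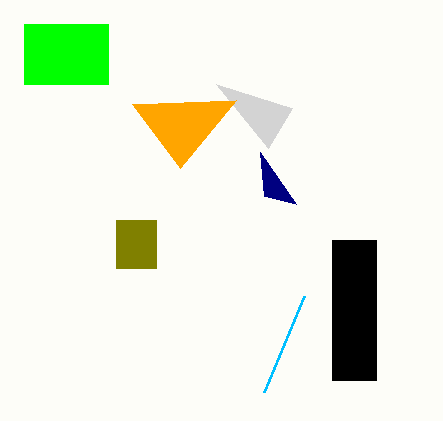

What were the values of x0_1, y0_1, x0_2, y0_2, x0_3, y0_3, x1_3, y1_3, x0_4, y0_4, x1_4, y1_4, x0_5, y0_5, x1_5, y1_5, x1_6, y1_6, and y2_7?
x0_1 = 216; y0_1 = 84; x0_2 = 260; y0_2 = 152; x0_3 = 116; y0_3 = 220; x1_3 = 156; y1_3 = 268; x0_4 = 332; y0_4 = 240; x1_4 = 376; y1_4 = 380; x0_5 = 24; y0_5 = 24; x1_5 = 108; y1_5 = 84; x1_6 = 304; y1_6 = 296; y2_7 = 104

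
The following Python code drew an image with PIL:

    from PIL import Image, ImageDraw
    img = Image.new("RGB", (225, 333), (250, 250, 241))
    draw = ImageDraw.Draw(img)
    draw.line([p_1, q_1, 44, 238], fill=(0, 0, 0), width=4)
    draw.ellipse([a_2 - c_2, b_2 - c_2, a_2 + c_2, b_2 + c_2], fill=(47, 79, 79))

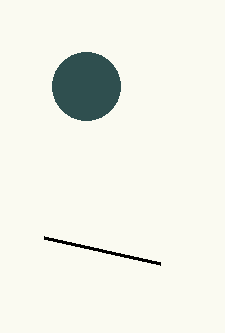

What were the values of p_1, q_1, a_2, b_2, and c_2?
p_1 = 160; q_1 = 264; a_2 = 86; b_2 = 86; c_2 = 34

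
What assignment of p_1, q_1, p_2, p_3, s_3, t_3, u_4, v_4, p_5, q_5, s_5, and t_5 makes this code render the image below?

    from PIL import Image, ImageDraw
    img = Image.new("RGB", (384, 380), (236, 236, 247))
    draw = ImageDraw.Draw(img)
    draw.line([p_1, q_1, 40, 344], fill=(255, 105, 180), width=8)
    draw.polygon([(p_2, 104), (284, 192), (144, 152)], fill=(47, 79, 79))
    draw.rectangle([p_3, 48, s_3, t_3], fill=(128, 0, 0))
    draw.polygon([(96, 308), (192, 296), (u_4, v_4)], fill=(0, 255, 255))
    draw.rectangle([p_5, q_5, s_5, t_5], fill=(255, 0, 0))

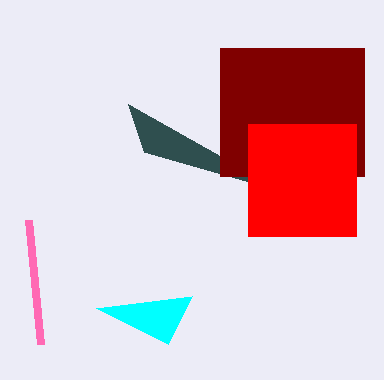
p_1 = 28, q_1 = 220, p_2 = 128, p_3 = 220, s_3 = 364, t_3 = 176, u_4 = 168, v_4 = 344, p_5 = 248, q_5 = 124, s_5 = 356, t_5 = 236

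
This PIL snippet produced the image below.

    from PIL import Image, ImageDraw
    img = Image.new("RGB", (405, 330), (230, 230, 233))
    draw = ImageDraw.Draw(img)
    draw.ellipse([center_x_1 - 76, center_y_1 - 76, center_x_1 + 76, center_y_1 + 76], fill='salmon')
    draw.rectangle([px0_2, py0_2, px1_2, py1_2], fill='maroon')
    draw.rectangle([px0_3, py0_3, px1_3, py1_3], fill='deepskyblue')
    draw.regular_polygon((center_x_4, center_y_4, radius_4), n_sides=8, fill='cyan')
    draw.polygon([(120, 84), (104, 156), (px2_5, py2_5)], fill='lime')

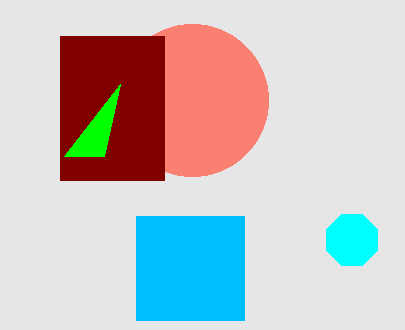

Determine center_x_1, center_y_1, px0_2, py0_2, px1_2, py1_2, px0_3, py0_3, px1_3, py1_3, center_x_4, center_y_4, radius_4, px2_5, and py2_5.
center_x_1 = 192
center_y_1 = 100
px0_2 = 60
py0_2 = 36
px1_2 = 164
py1_2 = 180
px0_3 = 136
py0_3 = 216
px1_3 = 244
py1_3 = 320
center_x_4 = 352
center_y_4 = 240
radius_4 = 28
px2_5 = 64
py2_5 = 156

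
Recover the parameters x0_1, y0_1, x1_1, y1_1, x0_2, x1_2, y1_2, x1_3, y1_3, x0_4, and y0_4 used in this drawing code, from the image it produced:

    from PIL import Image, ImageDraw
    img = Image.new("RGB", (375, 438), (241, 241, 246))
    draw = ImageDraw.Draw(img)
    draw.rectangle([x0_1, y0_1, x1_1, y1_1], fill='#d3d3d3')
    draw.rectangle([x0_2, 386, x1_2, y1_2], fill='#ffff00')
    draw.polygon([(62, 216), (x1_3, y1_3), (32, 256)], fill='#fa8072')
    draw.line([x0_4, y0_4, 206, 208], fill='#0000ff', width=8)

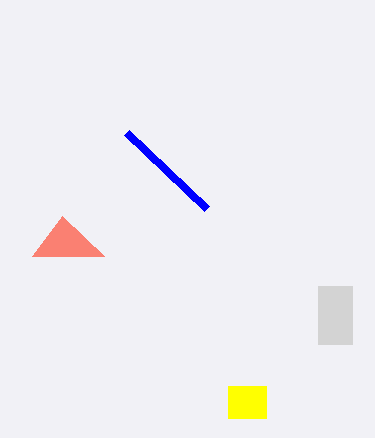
x0_1 = 318
y0_1 = 286
x1_1 = 352
y1_1 = 344
x0_2 = 228
x1_2 = 266
y1_2 = 418
x1_3 = 104
y1_3 = 256
x0_4 = 126
y0_4 = 132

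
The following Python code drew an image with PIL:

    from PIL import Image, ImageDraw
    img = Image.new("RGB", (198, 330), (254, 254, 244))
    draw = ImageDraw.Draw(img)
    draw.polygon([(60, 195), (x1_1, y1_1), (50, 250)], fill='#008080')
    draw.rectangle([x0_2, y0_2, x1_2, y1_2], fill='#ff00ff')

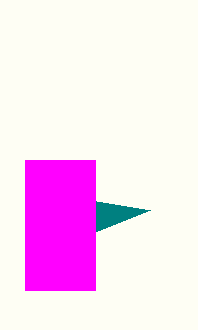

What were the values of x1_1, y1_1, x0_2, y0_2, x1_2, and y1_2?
x1_1 = 150, y1_1 = 210, x0_2 = 25, y0_2 = 160, x1_2 = 95, y1_2 = 290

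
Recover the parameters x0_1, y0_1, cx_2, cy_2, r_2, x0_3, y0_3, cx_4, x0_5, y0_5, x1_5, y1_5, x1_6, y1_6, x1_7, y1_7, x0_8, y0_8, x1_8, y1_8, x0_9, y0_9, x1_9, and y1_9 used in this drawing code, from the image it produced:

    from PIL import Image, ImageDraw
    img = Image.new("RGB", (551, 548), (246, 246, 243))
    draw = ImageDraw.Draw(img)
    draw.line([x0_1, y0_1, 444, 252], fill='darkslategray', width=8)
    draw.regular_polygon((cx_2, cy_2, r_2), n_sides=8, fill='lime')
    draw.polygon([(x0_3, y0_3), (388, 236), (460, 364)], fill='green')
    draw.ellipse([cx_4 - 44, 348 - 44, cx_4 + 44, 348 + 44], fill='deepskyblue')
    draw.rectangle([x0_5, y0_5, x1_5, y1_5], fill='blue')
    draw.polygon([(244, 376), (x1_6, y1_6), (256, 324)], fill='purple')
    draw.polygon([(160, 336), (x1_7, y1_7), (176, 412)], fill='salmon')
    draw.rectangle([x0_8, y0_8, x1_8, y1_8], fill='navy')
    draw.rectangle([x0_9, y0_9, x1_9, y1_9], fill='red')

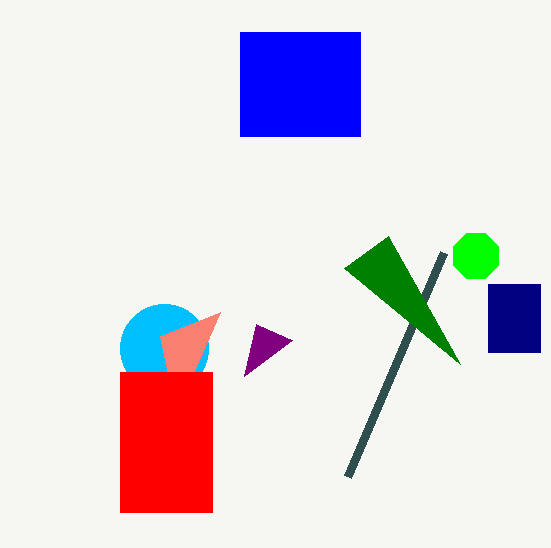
x0_1 = 348; y0_1 = 476; cx_2 = 476; cy_2 = 256; r_2 = 24; x0_3 = 344; y0_3 = 268; cx_4 = 164; x0_5 = 240; y0_5 = 32; x1_5 = 360; y1_5 = 136; x1_6 = 292; y1_6 = 340; x1_7 = 220; y1_7 = 312; x0_8 = 488; y0_8 = 284; x1_8 = 540; y1_8 = 352; x0_9 = 120; y0_9 = 372; x1_9 = 212; y1_9 = 512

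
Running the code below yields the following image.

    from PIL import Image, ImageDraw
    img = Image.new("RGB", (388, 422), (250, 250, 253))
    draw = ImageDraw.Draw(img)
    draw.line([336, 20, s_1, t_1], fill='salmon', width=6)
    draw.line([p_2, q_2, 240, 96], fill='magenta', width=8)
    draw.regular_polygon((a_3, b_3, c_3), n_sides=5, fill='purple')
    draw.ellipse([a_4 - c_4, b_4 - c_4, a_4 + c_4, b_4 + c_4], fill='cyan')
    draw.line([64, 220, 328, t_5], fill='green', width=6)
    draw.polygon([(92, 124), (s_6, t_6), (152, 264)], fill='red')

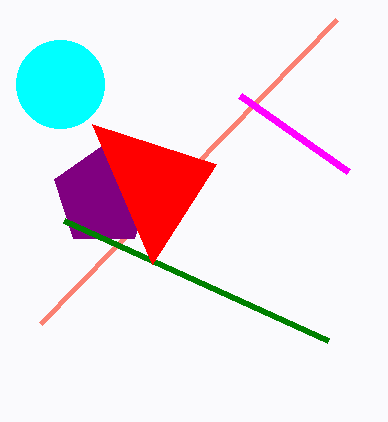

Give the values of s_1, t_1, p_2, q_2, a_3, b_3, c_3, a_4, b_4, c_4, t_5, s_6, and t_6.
s_1 = 40
t_1 = 324
p_2 = 348
q_2 = 172
a_3 = 104
b_3 = 196
c_3 = 52
a_4 = 60
b_4 = 84
c_4 = 44
t_5 = 340
s_6 = 216
t_6 = 164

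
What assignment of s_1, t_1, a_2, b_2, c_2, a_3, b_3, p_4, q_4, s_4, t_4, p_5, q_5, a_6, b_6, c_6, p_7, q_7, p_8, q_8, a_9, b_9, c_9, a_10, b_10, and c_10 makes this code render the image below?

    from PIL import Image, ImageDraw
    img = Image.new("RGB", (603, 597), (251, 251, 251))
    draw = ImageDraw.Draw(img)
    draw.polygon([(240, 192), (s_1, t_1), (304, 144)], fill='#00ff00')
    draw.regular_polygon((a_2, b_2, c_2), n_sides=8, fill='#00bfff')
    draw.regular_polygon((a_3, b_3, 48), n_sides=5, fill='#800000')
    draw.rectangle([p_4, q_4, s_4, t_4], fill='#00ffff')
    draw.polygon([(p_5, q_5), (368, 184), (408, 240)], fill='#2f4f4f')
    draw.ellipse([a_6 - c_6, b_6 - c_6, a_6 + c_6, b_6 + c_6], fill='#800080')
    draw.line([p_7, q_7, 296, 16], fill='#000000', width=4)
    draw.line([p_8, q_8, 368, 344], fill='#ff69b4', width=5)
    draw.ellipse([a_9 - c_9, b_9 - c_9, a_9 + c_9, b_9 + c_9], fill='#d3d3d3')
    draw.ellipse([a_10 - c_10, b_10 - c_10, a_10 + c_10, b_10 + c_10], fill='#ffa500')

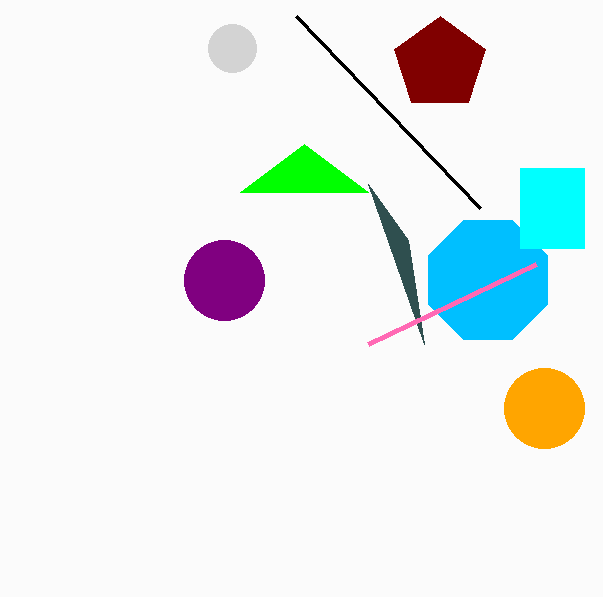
s_1 = 368
t_1 = 192
a_2 = 488
b_2 = 280
c_2 = 64
a_3 = 440
b_3 = 64
p_4 = 520
q_4 = 168
s_4 = 584
t_4 = 248
p_5 = 424
q_5 = 344
a_6 = 224
b_6 = 280
c_6 = 40
p_7 = 480
q_7 = 208
p_8 = 536
q_8 = 264
a_9 = 232
b_9 = 48
c_9 = 24
a_10 = 544
b_10 = 408
c_10 = 40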